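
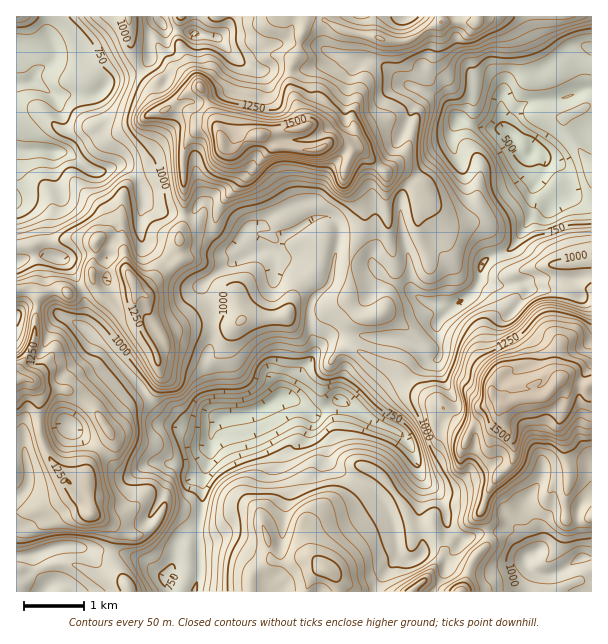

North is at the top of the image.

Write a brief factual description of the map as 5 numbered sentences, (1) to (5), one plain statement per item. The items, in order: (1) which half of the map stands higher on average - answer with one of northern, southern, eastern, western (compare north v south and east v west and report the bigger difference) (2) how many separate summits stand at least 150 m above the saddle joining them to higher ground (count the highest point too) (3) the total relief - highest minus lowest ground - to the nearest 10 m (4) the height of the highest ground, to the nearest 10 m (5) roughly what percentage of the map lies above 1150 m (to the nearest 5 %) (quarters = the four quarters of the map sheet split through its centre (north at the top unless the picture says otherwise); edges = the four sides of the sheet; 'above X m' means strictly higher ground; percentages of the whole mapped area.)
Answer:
(1) The southern half stands higher on average than the northern half.
(2) Counting only tops that stand 150 m proud, the map has 6 summits.
(3) The total relief is about 1170 m.
(4) About 1630 m is the highest elevation on the sheet.
(5) Roughly 20 % of the ground is higher than 1150 m.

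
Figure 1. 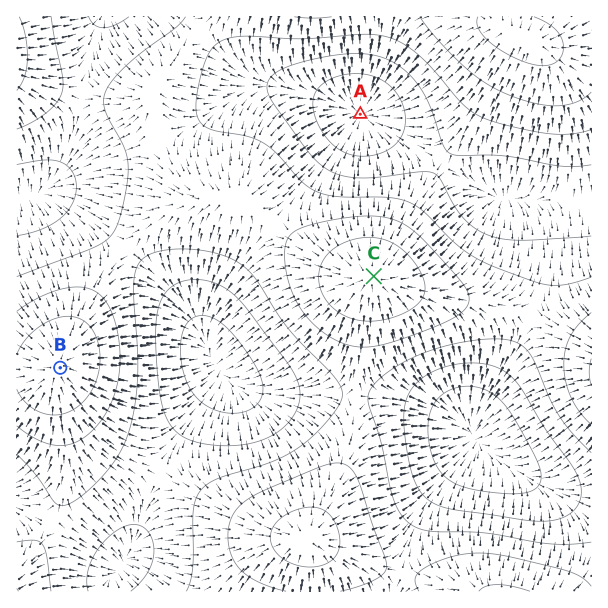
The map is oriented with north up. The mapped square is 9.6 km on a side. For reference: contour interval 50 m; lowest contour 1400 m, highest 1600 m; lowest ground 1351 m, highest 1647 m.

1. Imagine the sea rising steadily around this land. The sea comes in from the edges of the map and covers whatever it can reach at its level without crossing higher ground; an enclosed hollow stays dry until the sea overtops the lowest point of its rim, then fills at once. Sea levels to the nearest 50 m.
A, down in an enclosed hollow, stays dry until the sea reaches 1450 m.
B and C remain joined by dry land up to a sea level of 1500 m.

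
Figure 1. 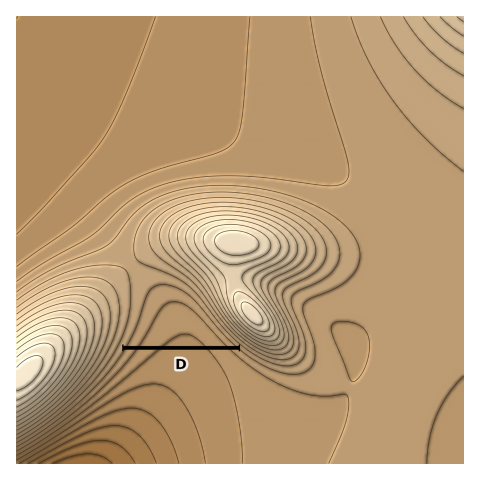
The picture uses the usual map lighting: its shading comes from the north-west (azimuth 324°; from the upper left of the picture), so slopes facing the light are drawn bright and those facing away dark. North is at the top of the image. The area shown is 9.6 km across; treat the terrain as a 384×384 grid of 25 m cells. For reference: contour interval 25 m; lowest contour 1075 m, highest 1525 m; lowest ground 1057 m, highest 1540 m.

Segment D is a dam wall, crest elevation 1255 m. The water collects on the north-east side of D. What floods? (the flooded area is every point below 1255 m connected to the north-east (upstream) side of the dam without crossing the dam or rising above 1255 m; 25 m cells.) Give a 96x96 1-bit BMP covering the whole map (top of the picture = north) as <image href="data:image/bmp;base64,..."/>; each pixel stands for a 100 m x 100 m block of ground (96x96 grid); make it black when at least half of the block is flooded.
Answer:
<image width="96" height="96" href="data:image/bmp;base64,Qk2+BAAAAAAAAD4AAAAoAAAAYAAAAGAAAAABAAEAAAAAAIAEAAATCwAAEwsAAAIAAAAAAAAA////AAAAAAAAAAAAAAAAAAAAAAAAAAAAAAAAAAAAAAAAAAAAAAAAAAAAAAAAAAAAAAAAAAAAAAAAAAAAAAAAAAAAAAAAAAAAAAAAAAAAAAAAAAAAAAAAAAAAAAAAAAAAAAAAAAAAAAAAAAAAAAAAAAAAAAAAAAAAAAAAAAAAAAAAAAAAAAAAAAAAAAAAAAAAAAAAAAAAAAAAAAAAAAAAAAAAAAAAAAAAAAAAAAAAAAAAAAAAAAAAAAAAAAAAAAAAAAAAAAAAAAAAAAAAAAAAAAAAAAAAAAAAAAAAAAAAAAAAAAAAAAAAAAAAAAAAAAAAAAAAAAAAAAAAAAAAAAAAAAAAAAAAAAAAAAAAAAAAAAAAAAAAAAAAAAAAAAAAAAAAAAAAAAAAAAAAAAAAAAAAAAAAAAAAAAD///4AAAAAAAAAAAD///wAAAAAAAAAAAD///gAAAAAAAAAAAB///AAAAAAAAAAAAB//+AAAAAAAAAAAAA//8AAAAAAAAAAAAA//8AAAAAAAAAAAAA//4AAAAAAAAAAAAAf/wAAAAAAAAAAAAAf/gAAAAAAAAAAAAAf/AAAAAAAAAAAAAAf+AAAAAAAAAAAAAAP8AAAAAAAAAAAAAAHwAAAAAAAAAAAAAAAAAAAAAAAAAAAAAAAAAAAAAAAAAAAAAAAAAAAAAAAAAAAAAAAAAAAAAAAAAAAAAAAAAAAAAAAAAAAAAAAAAAAAAAAAAAAAAAAAAAAAAAAAAAAAAAAAAAAAAAAAAAAAAAAAAAAAAAAAAAAAAAAAAAAAAAAAAAAAAAAAAAAAAAAAAAAAAAAAAAAAAAAAAAAAAAAAAAAAAAAAAAAAAAAAAAAAAAAAAAAAAAAAAAAAAAAAAAAAAAAAAAAAAAAAAAAAAAAAAAAAAAAAAAAAAAAAAAAAAAAAAAAAAAAAAAAAAAAAAAAAAAAAAAAAAAAAAAAAAAAAAAAAAAAAAAAAAAAAAAAAAAAAAAAAAAAAAAAAAAAAAAAAAAAAAAAAAAAAAAAAAAAAAAAAAAAAAAAAAAAAAAAAAAAAAAAAAAAAAAAAAAAAAAAAAAAAAAAAAAAAAAAAAAAAAAAAAAAAAAAAAAAAAAAAAAAAAAAAAAAAAAAAAAAAAAAAAAAAAAAAAAAAAAAAAAAAAAAAAAAAAAAAAAAAAAAAAAAAAAAAAAAAAAAAAAAAAAAAAAAAAAAAAAAAAAAAAAAAAAAAAAAAAAAAAAAAAAAAAAAAAAAAAAAAAAAAAAAAAAAAAAAAAAAAAAAAAAAAAAAAAAAAAAAAAAAAAAAAAAAAAAAAAAAAAAAAAAAAAAAAAAAAAAAAAAAAAAAAAAAAAAAAAAAAAAAAAAAAAAAAAAAAAAAAAAAAAAAAAAAAAAAAAAAAAAAAAAAAAAAAAAAAAAAAAAAAAAAAAAAAAAAAAAAAAAAAAAAAAAAAAAAAAAAAAAAAAAAAAAAAAAAAAAAAAAAAAAAAAAAAAAAAAAAAAAAAAAAAAAAAAAAAAAAAAAAAAAAAAAAAAAAAAAAAAAAAAAAAAAAAAAAAAA="/>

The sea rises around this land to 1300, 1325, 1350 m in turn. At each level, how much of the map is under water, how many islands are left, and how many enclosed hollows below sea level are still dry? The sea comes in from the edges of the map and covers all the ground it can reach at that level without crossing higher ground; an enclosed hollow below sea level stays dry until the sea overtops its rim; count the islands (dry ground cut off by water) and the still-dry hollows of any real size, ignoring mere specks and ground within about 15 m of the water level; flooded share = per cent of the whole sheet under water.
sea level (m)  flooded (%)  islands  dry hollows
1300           85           1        0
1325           88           1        0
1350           90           1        0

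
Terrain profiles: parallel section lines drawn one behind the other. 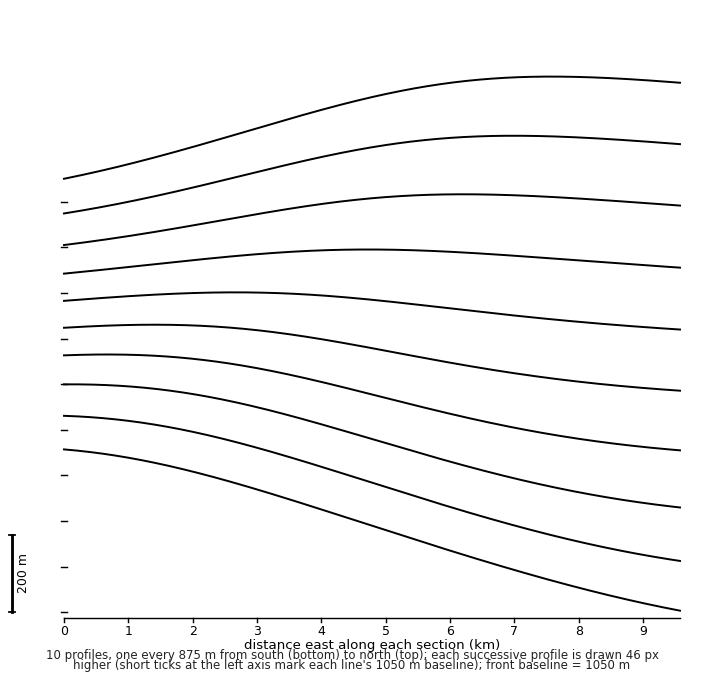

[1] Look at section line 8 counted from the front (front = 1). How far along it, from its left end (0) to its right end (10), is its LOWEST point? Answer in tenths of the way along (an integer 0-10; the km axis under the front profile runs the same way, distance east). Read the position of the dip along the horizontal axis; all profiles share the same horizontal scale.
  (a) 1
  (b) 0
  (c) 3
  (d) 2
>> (b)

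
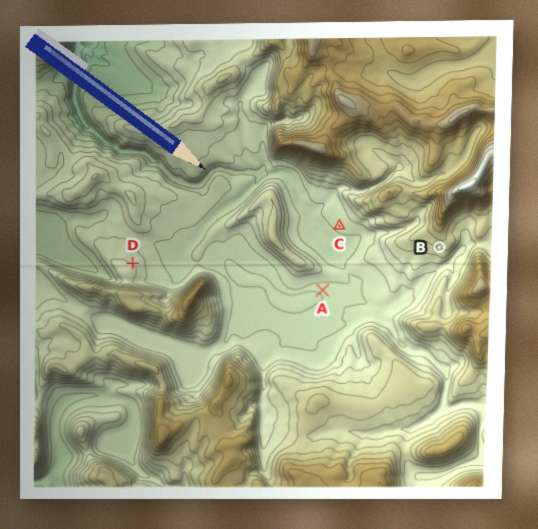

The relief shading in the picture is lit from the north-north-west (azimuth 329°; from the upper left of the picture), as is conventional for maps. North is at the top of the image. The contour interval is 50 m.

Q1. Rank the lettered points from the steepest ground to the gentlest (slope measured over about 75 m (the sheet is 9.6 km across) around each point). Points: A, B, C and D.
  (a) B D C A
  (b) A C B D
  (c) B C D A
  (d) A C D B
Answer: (a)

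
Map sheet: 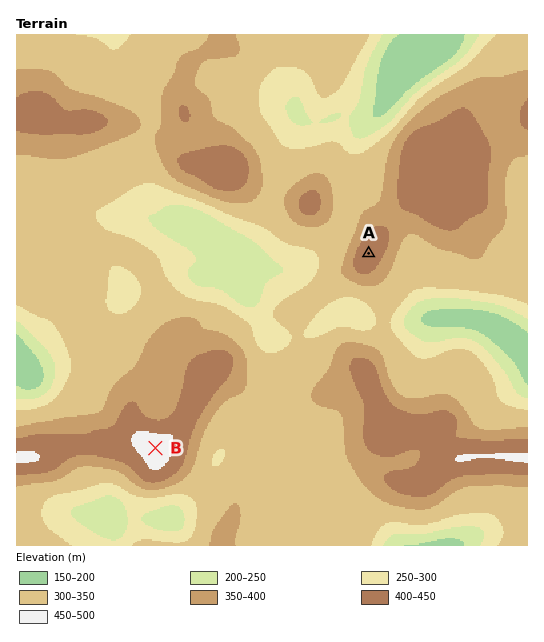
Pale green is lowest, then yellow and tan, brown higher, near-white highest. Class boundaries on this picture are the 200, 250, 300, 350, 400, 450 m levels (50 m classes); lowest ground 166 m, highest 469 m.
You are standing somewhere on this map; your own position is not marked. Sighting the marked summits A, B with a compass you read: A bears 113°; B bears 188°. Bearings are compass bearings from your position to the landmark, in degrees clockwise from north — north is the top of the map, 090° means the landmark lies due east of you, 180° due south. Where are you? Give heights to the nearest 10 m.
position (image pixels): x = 193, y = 179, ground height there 390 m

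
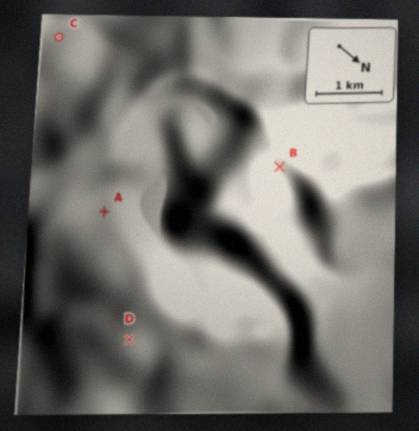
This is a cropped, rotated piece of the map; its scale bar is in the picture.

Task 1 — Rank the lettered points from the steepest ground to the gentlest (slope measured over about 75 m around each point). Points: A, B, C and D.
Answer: C B D A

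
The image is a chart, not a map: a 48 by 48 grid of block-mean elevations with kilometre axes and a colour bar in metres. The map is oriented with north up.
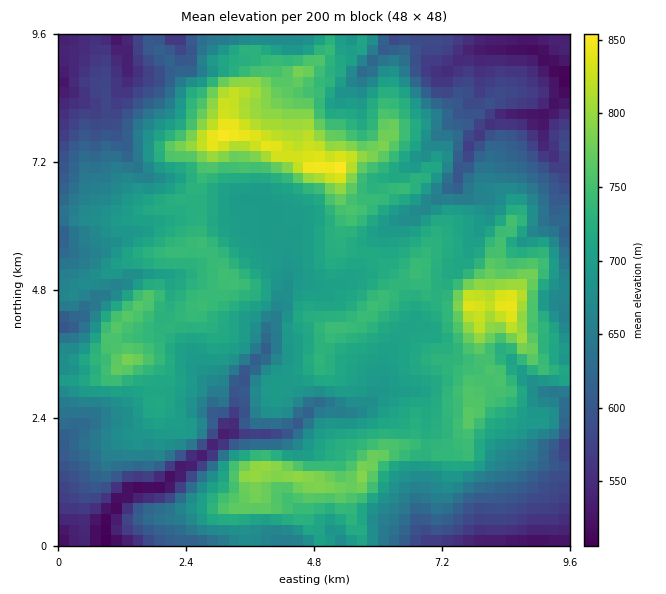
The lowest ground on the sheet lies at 505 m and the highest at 860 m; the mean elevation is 680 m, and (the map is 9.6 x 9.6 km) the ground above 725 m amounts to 25.8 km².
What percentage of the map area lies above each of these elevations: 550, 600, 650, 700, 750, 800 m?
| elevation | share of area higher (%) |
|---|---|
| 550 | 94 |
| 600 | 83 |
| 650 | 70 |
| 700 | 47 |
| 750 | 14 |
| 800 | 4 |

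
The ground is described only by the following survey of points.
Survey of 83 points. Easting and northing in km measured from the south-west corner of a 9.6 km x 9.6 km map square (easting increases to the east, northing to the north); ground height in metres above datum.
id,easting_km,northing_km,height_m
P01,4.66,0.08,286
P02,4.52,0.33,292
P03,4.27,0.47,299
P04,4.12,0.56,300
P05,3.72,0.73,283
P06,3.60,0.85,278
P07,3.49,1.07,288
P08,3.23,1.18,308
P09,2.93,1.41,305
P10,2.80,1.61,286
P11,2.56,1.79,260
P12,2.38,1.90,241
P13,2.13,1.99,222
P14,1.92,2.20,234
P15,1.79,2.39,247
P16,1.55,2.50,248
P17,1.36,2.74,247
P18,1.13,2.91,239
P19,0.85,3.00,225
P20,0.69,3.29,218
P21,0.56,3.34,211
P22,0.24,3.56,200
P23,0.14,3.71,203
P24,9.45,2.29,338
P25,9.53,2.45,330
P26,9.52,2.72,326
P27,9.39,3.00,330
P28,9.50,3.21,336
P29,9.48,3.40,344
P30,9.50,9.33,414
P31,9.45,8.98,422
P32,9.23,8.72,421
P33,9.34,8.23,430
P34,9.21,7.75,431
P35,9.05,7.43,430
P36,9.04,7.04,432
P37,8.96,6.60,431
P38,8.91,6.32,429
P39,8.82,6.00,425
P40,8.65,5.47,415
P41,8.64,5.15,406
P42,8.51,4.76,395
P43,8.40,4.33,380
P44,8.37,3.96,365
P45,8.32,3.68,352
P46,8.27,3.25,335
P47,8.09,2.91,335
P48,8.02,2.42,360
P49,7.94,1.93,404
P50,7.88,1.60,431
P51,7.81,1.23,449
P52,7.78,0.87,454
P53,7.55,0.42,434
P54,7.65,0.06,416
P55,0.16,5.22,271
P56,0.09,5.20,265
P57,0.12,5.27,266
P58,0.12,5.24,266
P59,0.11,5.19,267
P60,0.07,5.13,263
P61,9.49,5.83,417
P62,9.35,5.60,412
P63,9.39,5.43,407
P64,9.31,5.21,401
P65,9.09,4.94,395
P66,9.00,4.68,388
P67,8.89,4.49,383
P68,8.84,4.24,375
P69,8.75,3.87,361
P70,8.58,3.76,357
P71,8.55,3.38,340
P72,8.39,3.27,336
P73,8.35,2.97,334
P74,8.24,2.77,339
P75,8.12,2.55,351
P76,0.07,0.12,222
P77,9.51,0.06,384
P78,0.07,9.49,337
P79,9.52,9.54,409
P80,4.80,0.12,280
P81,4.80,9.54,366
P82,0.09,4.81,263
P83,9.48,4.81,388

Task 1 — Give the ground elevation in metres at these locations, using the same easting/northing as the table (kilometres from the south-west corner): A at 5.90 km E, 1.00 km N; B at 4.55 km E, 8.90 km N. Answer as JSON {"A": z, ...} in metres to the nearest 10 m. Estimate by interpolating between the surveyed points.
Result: {"A": 330, "B": 390}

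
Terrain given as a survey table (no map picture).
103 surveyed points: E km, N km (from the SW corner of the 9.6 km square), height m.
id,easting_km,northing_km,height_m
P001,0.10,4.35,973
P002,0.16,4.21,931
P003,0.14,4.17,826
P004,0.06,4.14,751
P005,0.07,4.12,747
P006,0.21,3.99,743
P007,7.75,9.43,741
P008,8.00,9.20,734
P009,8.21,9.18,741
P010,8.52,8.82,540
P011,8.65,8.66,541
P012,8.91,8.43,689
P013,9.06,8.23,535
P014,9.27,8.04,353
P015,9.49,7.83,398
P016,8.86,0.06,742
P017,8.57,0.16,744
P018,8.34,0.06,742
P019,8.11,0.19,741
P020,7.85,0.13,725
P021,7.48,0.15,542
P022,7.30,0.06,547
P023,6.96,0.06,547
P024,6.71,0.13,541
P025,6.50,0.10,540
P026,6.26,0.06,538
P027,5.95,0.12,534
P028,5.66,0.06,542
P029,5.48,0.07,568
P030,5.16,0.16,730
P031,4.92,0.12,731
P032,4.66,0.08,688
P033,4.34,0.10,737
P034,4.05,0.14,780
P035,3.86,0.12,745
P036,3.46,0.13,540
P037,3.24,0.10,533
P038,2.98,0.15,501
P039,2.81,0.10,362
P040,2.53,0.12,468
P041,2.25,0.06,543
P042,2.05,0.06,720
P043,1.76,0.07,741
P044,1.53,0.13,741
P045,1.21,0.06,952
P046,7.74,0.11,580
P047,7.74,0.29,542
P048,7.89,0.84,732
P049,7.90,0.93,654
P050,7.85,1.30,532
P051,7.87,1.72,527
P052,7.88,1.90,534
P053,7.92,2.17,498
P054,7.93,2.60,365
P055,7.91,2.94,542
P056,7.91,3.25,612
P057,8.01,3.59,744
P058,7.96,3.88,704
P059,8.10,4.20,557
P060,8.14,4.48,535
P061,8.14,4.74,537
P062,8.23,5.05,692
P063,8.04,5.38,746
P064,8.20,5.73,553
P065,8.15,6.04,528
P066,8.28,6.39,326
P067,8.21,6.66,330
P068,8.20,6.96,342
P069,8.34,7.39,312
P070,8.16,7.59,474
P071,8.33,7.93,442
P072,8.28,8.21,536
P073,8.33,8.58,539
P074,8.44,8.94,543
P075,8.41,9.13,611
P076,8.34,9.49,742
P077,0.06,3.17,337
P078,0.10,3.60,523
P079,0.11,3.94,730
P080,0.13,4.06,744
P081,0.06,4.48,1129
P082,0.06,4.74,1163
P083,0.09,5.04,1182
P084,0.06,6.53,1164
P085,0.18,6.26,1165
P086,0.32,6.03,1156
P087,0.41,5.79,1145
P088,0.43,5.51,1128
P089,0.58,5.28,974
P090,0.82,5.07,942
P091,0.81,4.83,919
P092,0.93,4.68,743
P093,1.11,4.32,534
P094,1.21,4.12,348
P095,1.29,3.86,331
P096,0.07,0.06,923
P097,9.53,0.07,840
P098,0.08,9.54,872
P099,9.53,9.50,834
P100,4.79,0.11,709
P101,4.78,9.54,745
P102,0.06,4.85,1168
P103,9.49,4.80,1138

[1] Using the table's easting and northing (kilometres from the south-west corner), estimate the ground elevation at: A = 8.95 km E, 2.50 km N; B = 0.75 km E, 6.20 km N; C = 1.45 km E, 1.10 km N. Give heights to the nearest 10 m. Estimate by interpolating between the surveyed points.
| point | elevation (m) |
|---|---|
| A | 630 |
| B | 1160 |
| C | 690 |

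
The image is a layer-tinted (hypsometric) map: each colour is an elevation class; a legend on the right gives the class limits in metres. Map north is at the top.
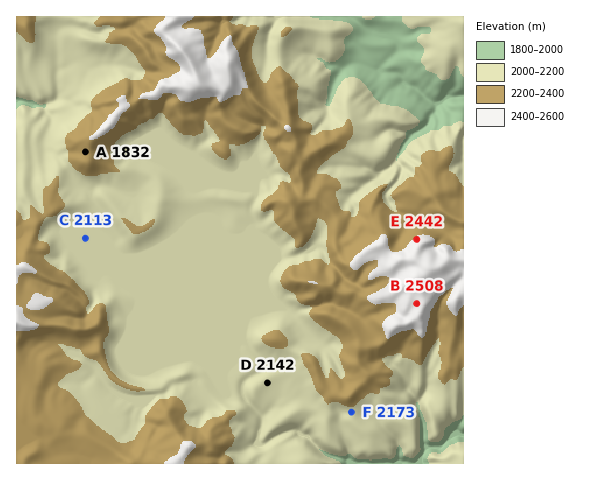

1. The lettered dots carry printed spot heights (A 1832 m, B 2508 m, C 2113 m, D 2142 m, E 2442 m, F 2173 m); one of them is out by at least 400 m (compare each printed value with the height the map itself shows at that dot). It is A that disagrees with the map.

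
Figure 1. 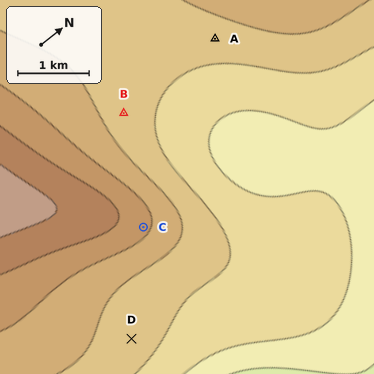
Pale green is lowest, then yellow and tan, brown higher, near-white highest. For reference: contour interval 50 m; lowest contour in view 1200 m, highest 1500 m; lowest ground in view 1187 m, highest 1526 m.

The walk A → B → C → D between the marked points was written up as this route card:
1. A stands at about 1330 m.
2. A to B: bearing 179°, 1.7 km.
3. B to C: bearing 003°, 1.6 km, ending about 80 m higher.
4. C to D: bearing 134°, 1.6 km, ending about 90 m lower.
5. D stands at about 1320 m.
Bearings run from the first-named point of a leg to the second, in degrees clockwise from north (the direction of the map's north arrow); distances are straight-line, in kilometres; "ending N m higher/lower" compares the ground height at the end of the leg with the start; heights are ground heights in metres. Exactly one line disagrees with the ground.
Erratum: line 3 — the bearing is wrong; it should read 119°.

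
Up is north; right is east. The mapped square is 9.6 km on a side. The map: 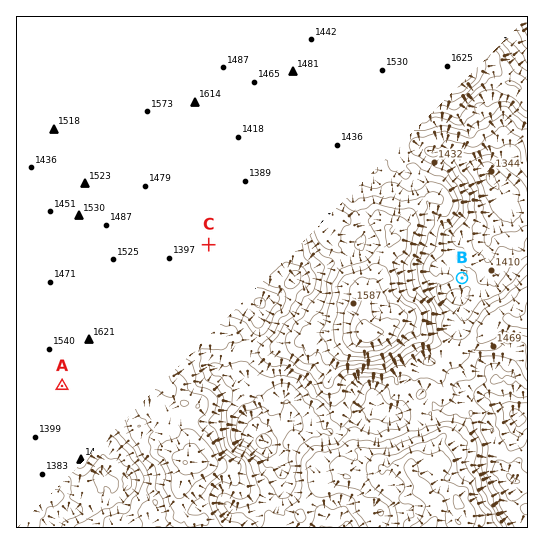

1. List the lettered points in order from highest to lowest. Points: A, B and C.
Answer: A B C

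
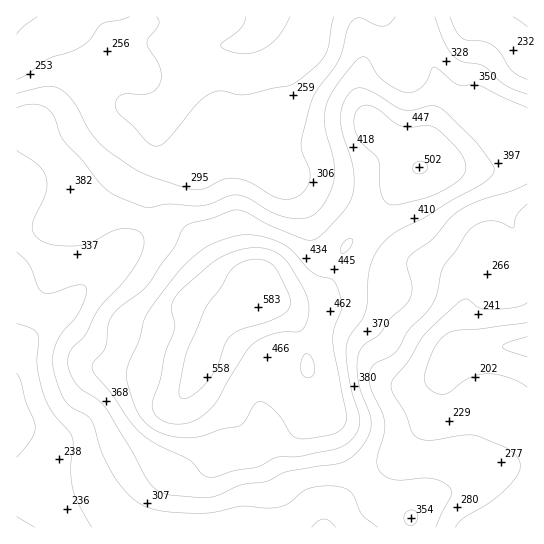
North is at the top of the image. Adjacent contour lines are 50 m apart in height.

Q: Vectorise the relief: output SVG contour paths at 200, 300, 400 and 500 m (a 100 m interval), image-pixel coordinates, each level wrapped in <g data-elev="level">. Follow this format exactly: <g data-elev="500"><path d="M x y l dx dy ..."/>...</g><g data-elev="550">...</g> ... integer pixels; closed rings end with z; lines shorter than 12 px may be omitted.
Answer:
<g data-elev="200"><path d="M17 516l17 11"/><path d="M527 387l-9-6-11-4-12-3-10 0-16 4-20 15-8 1-7-2-5-4-4-5-1-5 3-11 7-18 7-10 8-6 8-3 24-1 46-7"/><path d="M17 373l4 8 4 20 9 18 1 8-4 12-14 18"/><path d="M527 27l-14-10"/><path d="M37 17l-14 10-6 7"/><path d="M290 17l-13 21-7 7-9 5-10 3-9 1-12-3-9-4 1-4 19-16 5-10"/></g><g data-elev="300"><path d="M436 527l15-32 0-5-2-4-9-5-10-3-28 2-10-1-9-4-5-7-1-10 7-24 1-11-3-10-11-26-2-8 1-8 5-8 15-6 5-5 14-22 21-23 6-12 7-28 26-37 10-7 11-2 10 1 13 6 4-14 10-10"/><path d="M17 252l12 13 9 22 5 6 10 0 25-8 5 0 3 2 0 8-7 16-17 22-6 12-3 13 1 13 10 28 7 8 15 8 5 4 3 7 7 25 9 18 11 17 14 15 11 6 15 4 45 2 36-7 24 2 13-1 10-4 13-11 6-3 13-3 14 0 10 2 6 5 11 22 16 12"/><path d="M527 94l-22-9-22-19-20-4-8-4-10-15-10-26"/><path d="M395 17l-6 7-6 2-6-1-18-7-5 1-4 5-11 35-22 31-6 13-10 42 1 8 7 17 1 9-2 7-5 6-5 4-7 3-6 0-8-1-26-15-13-4-13 0-19 9-11 2-12-3-34-11-19-10-29-22-12-14-15-28-12-12-7-3-8-1-30 8"/></g><g data-elev="400"><path d="M207 477l8 0 19-6 23-4 20-10 22-1 36-7 12-6 9-9 3-8 1-8-10-35-3-22-1-14 3-10 12-16 5-10 3-38 6-19 8-12 11-9 31-16 26-16 30-16 9-7 4-7-2-8-15-20-36-35-10-2-18 4-8 0-8-3-31-18-7-1-6 2-9 12-4 17 2 14 11 34 1 14-1 12-3 8-4 8-23 24-9 7-8 0-33-13-26-14-9-3-7 1-20 7-21 6-7 5-9 18-26 38-8 8-20 14-9 10-3 9-3 21-13 18 2 8 17 21 20 28 10 11 16 11 31 15 14 15z"/></g><g data-elev="500"><path d="M170 423l11 1 10-2 8-4 10-8 9-11 27-46 10-11 10-5 12-4 22-1 6-5 4-16-2-16-18-30-11-12-11-4-12-1-13 1-15 5-19 12-25 22-8 10-4 11 4 14-1 7-9 23-4 25-9 27 1 6 4 6 5 4z"/><path d="M304 377l7 0 4-6-2-11-6-6-4 2-2 9 0 8z"/><path d="M415 173l4 1 6-2 2-3 0-4-5-4-6 1-3 5z"/></g>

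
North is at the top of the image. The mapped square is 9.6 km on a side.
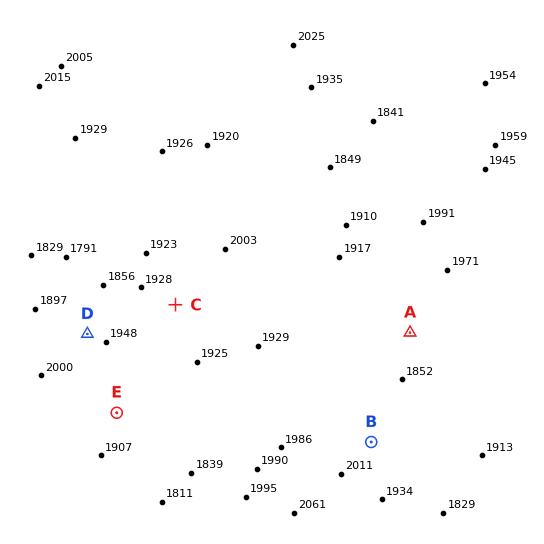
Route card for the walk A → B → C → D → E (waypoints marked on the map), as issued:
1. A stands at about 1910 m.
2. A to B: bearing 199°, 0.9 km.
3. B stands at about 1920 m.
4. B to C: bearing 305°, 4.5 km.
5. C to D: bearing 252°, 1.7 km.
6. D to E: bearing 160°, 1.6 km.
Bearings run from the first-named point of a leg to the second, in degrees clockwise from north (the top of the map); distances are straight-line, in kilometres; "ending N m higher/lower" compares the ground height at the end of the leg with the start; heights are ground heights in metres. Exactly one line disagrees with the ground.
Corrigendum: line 2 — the distance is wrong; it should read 2.2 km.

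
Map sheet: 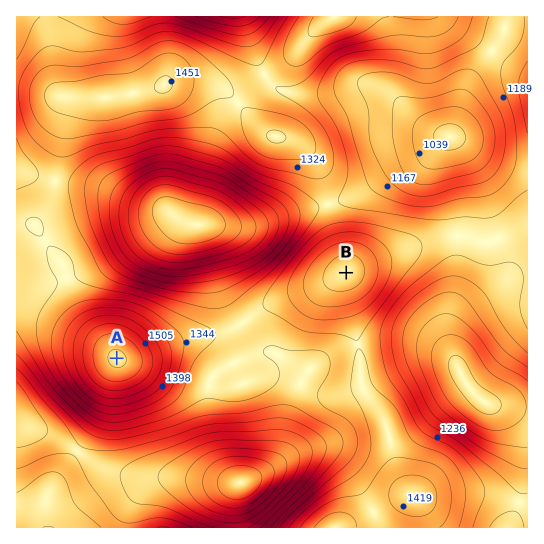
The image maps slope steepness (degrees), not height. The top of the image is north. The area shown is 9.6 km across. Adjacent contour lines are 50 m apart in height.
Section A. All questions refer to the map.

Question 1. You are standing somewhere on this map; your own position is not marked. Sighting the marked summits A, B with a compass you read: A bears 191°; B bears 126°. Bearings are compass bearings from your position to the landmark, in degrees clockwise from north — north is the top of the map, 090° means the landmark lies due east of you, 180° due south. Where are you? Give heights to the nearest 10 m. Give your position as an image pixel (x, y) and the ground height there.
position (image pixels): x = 160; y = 137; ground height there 1260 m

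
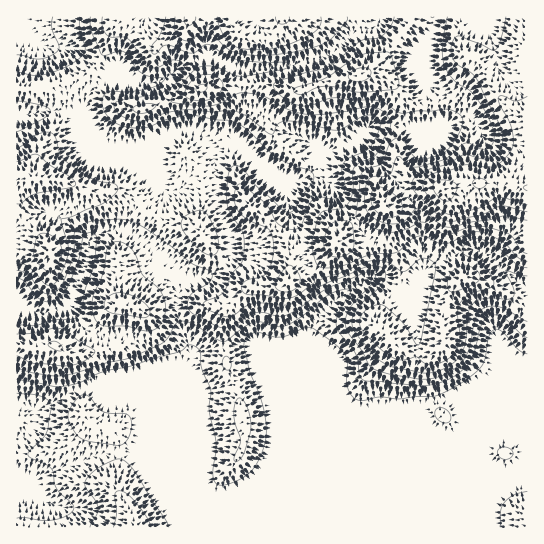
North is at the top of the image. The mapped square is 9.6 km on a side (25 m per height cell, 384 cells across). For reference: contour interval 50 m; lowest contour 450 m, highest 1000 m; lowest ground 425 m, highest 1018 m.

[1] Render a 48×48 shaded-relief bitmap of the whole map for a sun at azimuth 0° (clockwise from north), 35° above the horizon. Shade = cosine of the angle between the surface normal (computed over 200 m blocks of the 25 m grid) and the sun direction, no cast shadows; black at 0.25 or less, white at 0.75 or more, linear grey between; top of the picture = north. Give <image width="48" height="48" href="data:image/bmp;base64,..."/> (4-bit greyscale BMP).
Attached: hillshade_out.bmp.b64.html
<image width="48" height="48" href="data:image/bmp;base64,Qk32BAAAAAAAAHYAAAAoAAAAMAAAADAAAAABAAQAAAAAAIAEAAATCwAAEwsAABAAAAAAAAAAAAAAABEREQAiIiIAMzMzAERERABVVVUAZmZmAHd3dwCIiIgAmZmZAKqqqgC7u7sAzMzMAN3d3QDu7u4A////ALzMu7uqq8uqqqqqqqqqqqqqqqqqqqqqqru7uqqqvMuqqqqqqqqqqqqqqqqqqqqqq7uqmIiavMqqqqqqqqqqqqqqqqqqqqqqvKqZiImrzLqqqpmaqqqqqqqqqqqqqqqqu6mZmqu8y6qqqph4qqqqqqqqqqqqqqqqqpiJmrvMuqqqqql3mqqqqqqqqqqqqqqpmpmImZqrqqqqqqqYiqqqqqqqqqqqqqqpmqqqmYmZqqqqqqqpiaqqqqqqqqqqqqqqqqu6mYmZmqqqqpmZmaqqqqqqqqqqqqqqqpqqmZmqqqqqqpmZqqqqqqqqqqqpmqqqqqqqqqq7qqqqqpmqqqqqqqqqqqqqqqqqqpmJq7uqqqqqqqqruqqqqqmZmZmaqqqqqnZmirqqqqqqqqqruqqqqqh3dmVXiaqqqkM0RomaqqqqqZmruqqqqqhlQyERNpqqqjMzM0VniZqqqYirqqqqqql0IREQAmmqqkRERVRERXiZmZqqqqqqqph0M0ZTEUiqqXd3iZh2ZVV5mZqqqqqqqXVEVomXVFiql83MzLqpl2V4h3d4mIiamFM1eaqpl2eZdv//7bmIdmZ3ZUREVUV4iGVoq7qqqXd3Ve7u7bhlVXeGREVCMzM2iaqrzLqrqoZURrqJu6mHiaqYd4h0IiIjer3ty6qqmGQiV5Yzeqq7zMupvMuVMyERJZ3+yqqqhkMkeWQySbzMzMupvMupiGVCACfOypqqlkRoqSNER7u7u7qpmqvMy7uWIABImZmqupm7lTRmVquqqqqph3rMu7y5YgABRomave3JUXiJd5qruqqYdnm6qquphUMhNXiHm9yVMpq8qIq8upmHd5qqqau6mIiHZmdlVnZDRqvduGirqYiIibqYiKzLq7qXVEVTEAATaJvMpkV4h4maq7p2aM3Lvdt0IjVCAAAUZomql2VniJq7zLlmi93LzutzNWUxIgAjMod3eHd4iqu7u6mK3tzM3uuHq5UjZ2QzI4ZVZ5qpqrqqqqqt7bq93cqc7adomYhlZ5iJq83Mu6qpqqrO26mbupm+7LvO3Lu5qsvM3tzMuqqZmqrduod5qqvv28///u/tu93M3bqqqqqpqqrLqGaJqr3/y9/////+y+3Lu6qpmqqqqqq6hmiqmaztzdzN7//sut7buqqYd4mrupmYZpqYd4m8zcqqvdy5mc7suqmFQjV4h3dlaJhlVWaJq6mZq7qHmavLqql1QzIiISRFeHUzRmRFZ3d4iJhWmneJmZiavKhRAANXd1MjRVMRNniHd4ZYq3eImZnO//7IQ0VnZlVmVDISR5qqiHaKu6u6qZm8zc3tzKqpmbzLl2VFeaqqh2erqt3dy6mql1as7+27vN7u7bqZmrqpdmi7qt3d3LqJhkRXrdp1Vnms3u7cuqqpd3q7qru7u7l3ZodUaYQQESNWit7uypqpmau6qqqqqZhlaKlkVlM1ZlRFZ6zd24iqq8y7qqqZmYiHebuGZVaKqod3d4m8y5iau7qqu6qqqZiYiruYZmiruoiIiIibzKiau6qquw=="/>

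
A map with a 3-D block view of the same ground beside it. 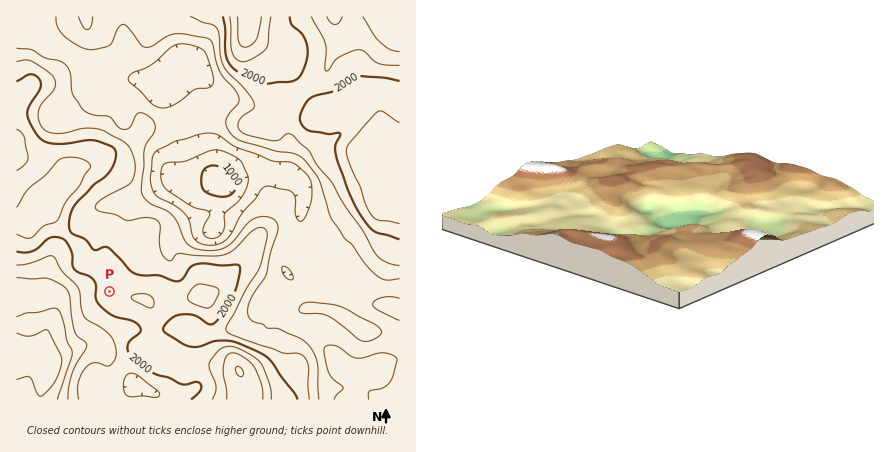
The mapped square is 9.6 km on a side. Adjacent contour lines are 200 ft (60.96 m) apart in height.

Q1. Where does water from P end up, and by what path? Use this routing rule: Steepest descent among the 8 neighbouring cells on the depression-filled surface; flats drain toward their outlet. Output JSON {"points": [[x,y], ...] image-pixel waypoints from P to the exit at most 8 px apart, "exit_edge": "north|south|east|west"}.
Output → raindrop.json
{"points": [[110, 292], [102, 292], [94, 292], [86, 292], [78, 292], [70, 292], [62, 300], [56, 308], [54, 316], [50, 324], [46, 332], [46, 340], [46, 348], [40, 350], [32, 358], [24, 358], [16, 360]], "exit_edge": "west"}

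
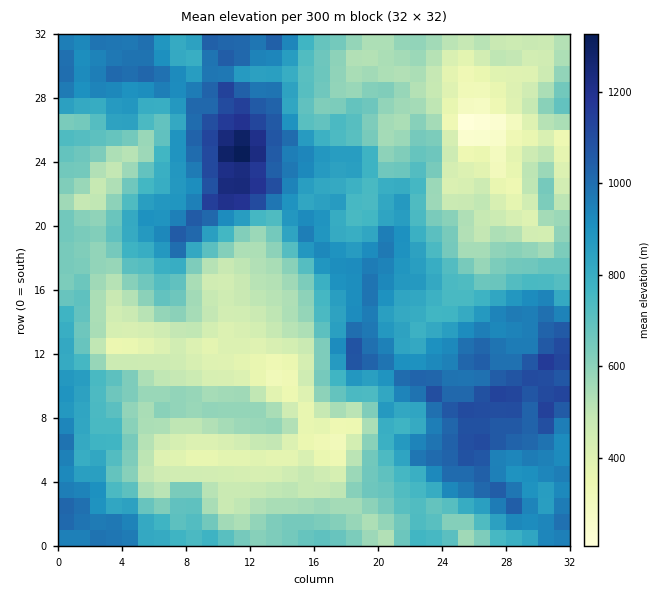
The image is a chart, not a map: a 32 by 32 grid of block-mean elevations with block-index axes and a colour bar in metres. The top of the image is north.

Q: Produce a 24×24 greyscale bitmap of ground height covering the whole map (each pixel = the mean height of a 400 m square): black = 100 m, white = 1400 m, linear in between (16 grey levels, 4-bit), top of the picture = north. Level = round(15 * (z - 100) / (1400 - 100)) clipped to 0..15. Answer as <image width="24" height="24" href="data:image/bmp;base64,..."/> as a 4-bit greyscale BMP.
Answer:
<image width="24" height="24" href="data:image/bmp;base64,Qk2WAQAAAAAAAHYAAAAoAAAAGAAAABgAAAABAAQAAAAAACABAAATCwAAEwsAABAAAAAAAAAAAAAAABEREQAiIiIAMzMzAERERABVVVUAZmZmAHd3dwCIiIgAmZmZAKqqqgC7u7sAzMzMAN3d3QDu7u4A////AKqqiIdmZ3ZVeHaImrqZd3VVZmVWd2eamqqHVmRFVVVniJq6mZl2RERERERniaupqqiGRDM0MzNomry6qaiGVUVVUzNYiry7uph2VmZlQ1VpirzLu5h2VVRENGiJu6q8u4dVREMzNHq6mqurzIYzRENERHupiaqqrIZEVVREVXmpiImqq3ZFZ1RFVompiHiZqWZWd1RFVompmHdnd2ZniXVVaJmqmHVmZmZ4m6hlepiKl2VVRWVomrqYiZh5hlVERlVXia3cqIh4hkRDZWZWeazcqpmHdkQzZHZlab3tqpiGZ0MjQ3eHaLzcuHdlZjEiRIiZibvLp2d1VTIjV6mqqqu6l2VmVTI0RqmqqZqpl2VVVTNERaqqqJu6qHZVZURURQ=="/>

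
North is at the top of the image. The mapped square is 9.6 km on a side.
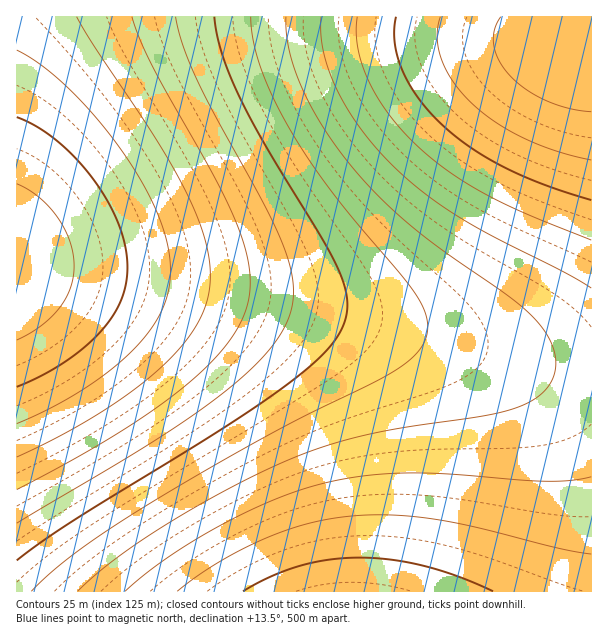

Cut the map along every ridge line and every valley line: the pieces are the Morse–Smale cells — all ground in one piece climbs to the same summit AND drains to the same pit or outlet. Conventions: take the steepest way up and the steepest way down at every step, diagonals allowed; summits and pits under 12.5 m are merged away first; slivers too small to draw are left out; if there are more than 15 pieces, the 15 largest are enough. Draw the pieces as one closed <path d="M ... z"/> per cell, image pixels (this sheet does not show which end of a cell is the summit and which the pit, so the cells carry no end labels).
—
<path d="M591 16l-574 0-1 251 2 3 26 0 85 8 144 23 95 19 88 23 75 23 30 6 30 1z"/><path d="M17 268l0 324 575-1-1-218-30-1-30-6-91-28-72-18-95-19-144-23z"/>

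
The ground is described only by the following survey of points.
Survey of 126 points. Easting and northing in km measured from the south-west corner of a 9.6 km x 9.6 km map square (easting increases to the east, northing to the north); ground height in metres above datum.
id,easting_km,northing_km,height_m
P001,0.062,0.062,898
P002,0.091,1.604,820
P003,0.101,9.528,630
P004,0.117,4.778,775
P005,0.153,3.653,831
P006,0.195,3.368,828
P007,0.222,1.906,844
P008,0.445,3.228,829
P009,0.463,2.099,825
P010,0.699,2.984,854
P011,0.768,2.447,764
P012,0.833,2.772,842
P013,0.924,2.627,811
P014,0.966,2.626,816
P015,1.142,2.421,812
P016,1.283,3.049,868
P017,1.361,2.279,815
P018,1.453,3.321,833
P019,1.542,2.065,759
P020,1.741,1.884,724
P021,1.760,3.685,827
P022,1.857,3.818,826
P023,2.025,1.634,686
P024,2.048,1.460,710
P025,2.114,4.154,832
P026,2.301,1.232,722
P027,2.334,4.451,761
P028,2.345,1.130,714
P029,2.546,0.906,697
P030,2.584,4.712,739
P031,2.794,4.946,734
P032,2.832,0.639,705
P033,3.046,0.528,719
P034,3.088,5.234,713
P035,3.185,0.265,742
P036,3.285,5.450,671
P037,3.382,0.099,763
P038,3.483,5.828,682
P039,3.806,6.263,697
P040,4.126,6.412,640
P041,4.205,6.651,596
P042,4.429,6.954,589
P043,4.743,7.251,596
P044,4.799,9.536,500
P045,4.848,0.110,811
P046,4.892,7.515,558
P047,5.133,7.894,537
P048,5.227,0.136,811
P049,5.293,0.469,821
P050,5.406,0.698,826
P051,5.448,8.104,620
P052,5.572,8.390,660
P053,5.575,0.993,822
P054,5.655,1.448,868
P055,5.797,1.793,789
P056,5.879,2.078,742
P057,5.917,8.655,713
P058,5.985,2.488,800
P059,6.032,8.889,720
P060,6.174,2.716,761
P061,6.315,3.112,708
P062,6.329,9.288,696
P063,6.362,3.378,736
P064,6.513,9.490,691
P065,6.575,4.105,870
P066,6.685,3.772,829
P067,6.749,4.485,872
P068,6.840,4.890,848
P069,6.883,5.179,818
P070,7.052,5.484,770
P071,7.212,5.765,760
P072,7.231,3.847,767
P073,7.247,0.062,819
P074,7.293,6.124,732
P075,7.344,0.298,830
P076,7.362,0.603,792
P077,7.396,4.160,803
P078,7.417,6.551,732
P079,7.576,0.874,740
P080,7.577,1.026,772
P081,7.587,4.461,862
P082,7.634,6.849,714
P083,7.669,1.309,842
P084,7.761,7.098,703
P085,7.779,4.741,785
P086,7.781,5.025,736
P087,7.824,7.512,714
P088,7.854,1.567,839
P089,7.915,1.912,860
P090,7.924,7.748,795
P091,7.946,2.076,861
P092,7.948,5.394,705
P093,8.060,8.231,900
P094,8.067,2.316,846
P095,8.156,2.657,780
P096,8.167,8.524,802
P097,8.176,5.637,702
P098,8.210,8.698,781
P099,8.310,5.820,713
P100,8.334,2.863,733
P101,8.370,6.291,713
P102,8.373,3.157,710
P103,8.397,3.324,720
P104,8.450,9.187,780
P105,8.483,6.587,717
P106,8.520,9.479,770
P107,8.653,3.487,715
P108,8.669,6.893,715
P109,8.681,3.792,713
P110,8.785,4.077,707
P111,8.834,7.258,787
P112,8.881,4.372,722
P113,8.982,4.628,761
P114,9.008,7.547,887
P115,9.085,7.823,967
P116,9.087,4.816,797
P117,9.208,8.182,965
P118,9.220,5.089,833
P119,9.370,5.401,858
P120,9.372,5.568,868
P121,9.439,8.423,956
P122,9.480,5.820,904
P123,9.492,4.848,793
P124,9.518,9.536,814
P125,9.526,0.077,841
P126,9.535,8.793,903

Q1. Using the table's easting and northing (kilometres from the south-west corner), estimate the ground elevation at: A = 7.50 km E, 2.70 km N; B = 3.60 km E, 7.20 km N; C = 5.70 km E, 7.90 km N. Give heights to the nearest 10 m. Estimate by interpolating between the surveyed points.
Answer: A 730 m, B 550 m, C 620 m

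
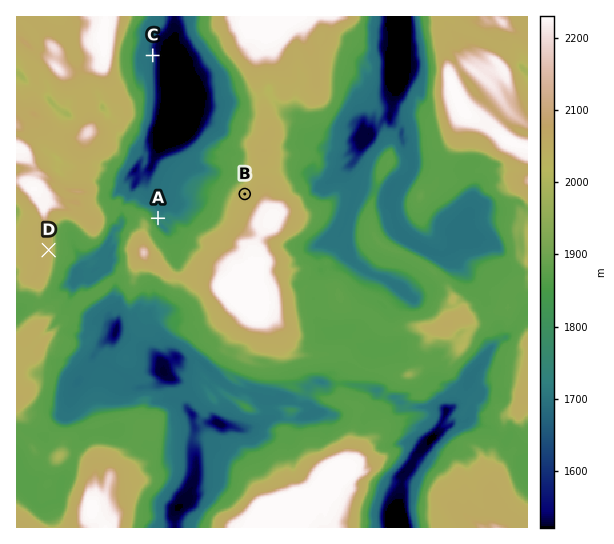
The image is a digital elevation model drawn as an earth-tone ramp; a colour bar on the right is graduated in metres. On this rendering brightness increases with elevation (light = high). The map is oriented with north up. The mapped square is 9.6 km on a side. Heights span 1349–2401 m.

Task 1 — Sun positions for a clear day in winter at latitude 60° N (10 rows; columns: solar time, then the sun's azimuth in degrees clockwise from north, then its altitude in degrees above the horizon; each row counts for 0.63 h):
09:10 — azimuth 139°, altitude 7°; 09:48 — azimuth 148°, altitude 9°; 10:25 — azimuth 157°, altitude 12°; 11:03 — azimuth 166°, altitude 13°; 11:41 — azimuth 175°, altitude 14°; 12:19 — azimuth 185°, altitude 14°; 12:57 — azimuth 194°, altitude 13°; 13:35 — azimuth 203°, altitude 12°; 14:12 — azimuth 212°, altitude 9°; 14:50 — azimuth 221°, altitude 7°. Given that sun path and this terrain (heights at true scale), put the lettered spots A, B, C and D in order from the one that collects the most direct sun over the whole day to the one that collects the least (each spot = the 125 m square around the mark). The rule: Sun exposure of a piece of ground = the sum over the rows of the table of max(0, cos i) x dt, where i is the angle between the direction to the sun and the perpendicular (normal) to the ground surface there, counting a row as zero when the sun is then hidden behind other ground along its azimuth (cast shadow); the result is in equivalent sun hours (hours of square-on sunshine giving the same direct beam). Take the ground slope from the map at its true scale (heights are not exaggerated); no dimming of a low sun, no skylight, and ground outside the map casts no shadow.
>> D > B > C > A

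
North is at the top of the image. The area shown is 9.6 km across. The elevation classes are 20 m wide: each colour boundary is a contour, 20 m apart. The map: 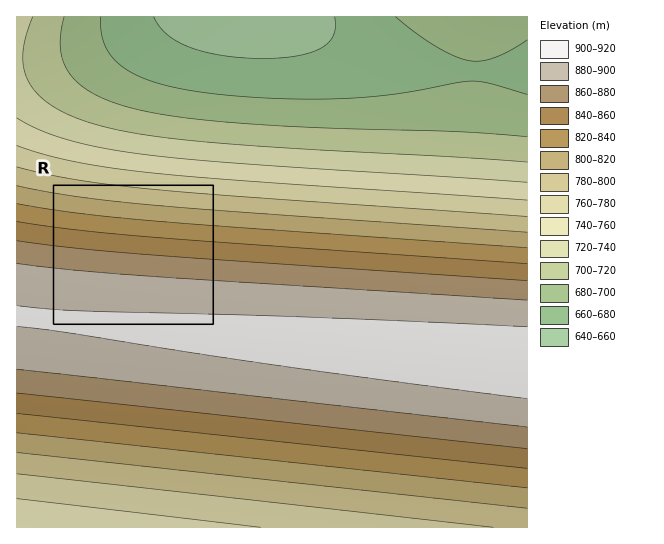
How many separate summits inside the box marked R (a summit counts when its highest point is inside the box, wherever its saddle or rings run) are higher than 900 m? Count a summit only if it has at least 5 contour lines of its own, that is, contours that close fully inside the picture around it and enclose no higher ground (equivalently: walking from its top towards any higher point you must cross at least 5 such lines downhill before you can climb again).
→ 0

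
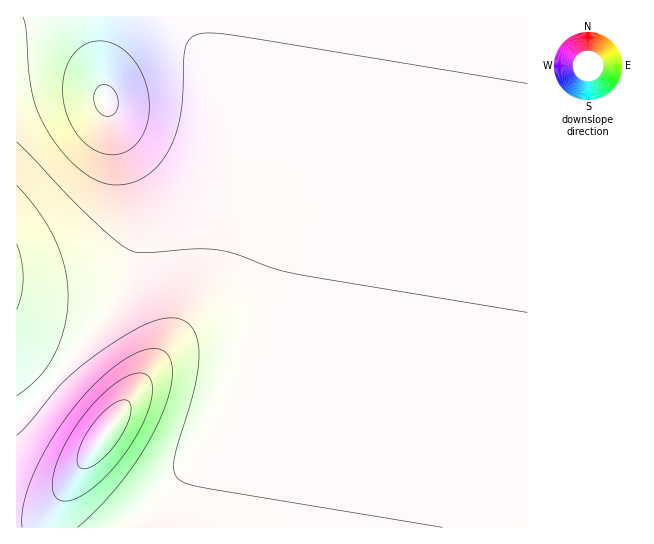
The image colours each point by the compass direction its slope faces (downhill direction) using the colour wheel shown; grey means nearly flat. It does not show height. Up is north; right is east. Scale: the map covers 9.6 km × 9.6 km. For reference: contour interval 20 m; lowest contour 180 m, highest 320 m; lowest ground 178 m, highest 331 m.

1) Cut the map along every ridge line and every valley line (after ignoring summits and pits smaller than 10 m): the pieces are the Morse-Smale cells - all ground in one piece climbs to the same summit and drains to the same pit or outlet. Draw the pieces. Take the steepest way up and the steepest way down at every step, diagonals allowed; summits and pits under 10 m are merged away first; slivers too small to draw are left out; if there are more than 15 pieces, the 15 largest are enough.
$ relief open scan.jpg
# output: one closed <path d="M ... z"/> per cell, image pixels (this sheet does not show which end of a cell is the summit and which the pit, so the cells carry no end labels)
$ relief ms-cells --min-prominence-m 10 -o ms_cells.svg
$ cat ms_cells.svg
<path d="M527 16l-430 1 4 64 7 29 21 69 8 38 0 41-12 29-22 32-52 63-35 35 1 111 511-1z"/><path d="M97 16l-81 1 1 399 34-34 52-63 22-32 12-29 2-28-3-21-32-115-5-36z"/>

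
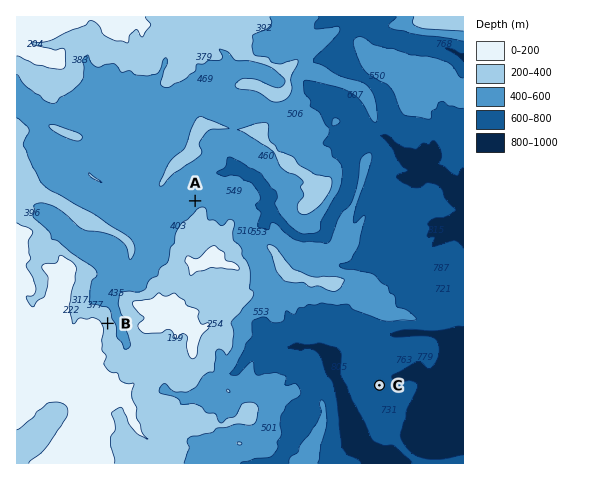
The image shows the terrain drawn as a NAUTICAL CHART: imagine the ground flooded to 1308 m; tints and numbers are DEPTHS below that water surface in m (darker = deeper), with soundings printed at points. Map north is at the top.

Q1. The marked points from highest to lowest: B A C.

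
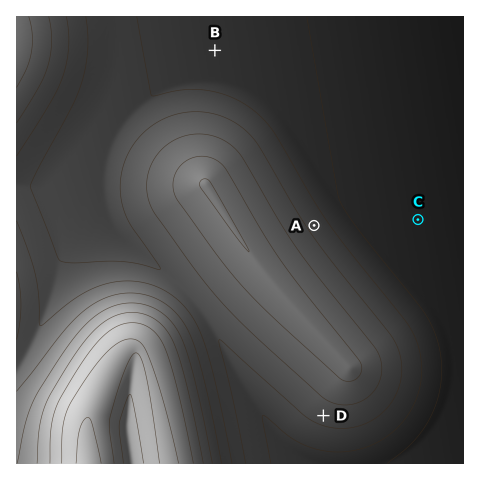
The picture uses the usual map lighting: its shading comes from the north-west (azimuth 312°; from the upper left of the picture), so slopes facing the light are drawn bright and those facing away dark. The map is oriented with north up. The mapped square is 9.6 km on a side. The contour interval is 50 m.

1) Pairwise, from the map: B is lower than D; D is higher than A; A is higher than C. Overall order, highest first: D A B C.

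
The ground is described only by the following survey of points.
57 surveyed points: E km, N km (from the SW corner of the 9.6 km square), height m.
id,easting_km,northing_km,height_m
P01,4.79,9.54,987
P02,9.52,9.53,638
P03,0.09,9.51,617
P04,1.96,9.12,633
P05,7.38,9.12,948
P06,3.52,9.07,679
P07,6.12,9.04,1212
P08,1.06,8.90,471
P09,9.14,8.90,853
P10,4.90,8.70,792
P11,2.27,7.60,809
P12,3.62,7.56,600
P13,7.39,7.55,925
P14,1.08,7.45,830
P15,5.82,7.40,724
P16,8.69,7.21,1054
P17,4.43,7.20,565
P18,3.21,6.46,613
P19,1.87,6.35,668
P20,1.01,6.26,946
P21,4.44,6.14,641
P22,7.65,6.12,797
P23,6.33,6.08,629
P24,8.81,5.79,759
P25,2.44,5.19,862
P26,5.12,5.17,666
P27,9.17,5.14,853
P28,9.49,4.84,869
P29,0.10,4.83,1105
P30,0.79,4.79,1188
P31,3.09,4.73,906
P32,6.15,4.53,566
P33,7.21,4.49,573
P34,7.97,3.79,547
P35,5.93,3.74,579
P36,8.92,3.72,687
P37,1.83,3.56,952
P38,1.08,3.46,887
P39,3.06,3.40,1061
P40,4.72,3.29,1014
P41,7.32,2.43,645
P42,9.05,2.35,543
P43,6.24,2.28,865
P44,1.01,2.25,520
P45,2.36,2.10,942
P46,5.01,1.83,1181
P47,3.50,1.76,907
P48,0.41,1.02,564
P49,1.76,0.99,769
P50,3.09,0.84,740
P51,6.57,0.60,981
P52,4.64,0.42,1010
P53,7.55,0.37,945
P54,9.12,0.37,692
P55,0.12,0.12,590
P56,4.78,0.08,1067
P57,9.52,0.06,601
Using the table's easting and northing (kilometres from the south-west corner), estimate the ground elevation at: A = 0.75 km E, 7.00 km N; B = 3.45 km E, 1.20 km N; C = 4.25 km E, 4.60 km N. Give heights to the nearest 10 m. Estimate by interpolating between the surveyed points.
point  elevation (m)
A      970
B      820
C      810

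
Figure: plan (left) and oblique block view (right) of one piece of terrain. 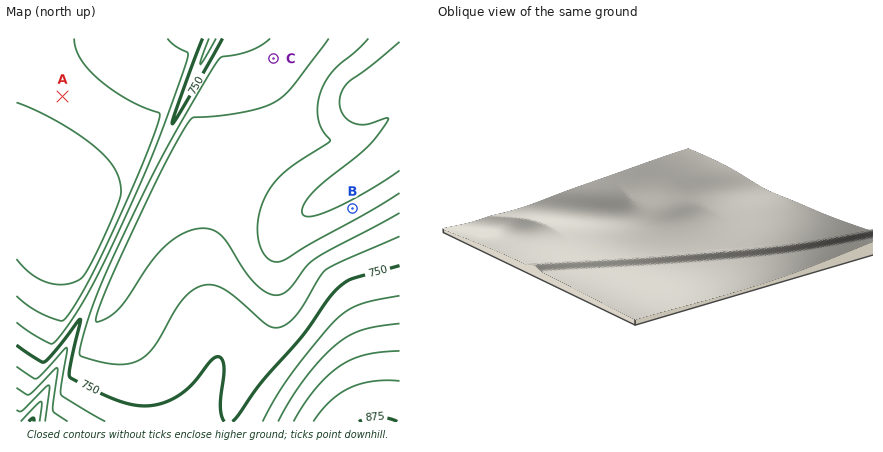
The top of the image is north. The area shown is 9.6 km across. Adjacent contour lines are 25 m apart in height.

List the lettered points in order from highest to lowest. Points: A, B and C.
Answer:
C A B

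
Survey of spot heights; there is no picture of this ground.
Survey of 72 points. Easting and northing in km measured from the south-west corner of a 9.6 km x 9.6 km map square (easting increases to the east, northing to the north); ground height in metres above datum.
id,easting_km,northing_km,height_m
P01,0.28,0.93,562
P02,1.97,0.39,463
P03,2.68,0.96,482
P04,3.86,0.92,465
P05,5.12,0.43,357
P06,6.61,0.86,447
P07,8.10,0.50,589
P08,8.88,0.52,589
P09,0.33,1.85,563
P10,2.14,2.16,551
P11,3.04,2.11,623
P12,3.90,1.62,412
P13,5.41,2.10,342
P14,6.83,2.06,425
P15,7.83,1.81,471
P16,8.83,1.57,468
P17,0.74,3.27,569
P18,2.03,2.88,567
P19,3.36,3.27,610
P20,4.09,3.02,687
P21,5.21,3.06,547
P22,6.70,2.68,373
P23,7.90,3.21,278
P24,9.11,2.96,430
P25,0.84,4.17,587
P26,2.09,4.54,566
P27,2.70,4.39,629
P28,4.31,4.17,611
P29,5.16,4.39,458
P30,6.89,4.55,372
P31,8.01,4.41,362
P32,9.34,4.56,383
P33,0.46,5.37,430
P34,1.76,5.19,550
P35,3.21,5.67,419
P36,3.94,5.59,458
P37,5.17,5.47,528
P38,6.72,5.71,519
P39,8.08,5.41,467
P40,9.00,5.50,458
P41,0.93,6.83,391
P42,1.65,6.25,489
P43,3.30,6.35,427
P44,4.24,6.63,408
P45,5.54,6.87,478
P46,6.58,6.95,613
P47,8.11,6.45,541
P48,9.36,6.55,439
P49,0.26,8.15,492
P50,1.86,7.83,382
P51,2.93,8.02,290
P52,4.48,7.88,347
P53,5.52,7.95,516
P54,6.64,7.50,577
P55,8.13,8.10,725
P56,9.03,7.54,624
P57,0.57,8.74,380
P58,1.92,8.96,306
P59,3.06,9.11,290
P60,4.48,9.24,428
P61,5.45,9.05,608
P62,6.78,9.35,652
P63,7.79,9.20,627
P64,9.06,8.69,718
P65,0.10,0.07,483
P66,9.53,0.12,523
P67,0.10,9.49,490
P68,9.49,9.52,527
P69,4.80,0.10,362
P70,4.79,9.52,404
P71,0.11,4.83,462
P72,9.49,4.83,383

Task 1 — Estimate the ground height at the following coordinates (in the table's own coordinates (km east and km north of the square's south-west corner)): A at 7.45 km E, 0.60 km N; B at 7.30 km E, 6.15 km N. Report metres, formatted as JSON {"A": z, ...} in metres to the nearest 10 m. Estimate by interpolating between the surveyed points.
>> {"A": 580, "B": 540}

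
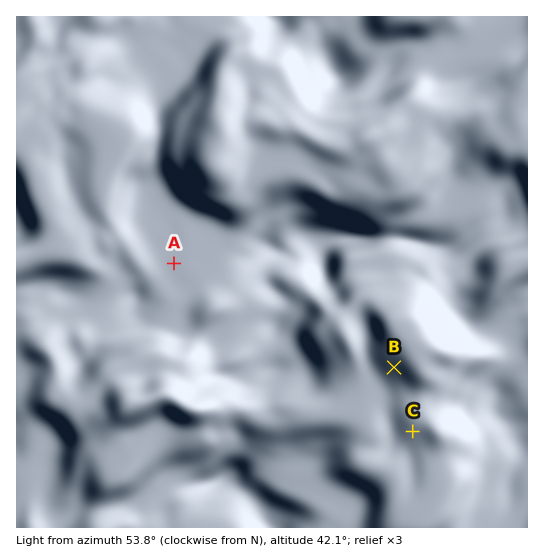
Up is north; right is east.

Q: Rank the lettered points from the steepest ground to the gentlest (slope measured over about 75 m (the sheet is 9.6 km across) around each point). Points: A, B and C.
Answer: B C A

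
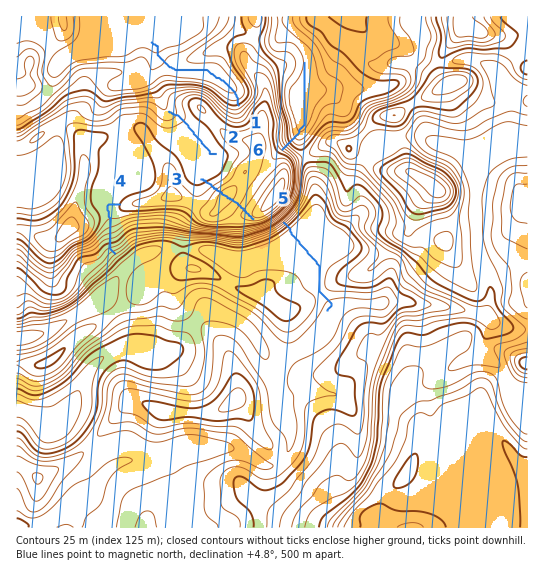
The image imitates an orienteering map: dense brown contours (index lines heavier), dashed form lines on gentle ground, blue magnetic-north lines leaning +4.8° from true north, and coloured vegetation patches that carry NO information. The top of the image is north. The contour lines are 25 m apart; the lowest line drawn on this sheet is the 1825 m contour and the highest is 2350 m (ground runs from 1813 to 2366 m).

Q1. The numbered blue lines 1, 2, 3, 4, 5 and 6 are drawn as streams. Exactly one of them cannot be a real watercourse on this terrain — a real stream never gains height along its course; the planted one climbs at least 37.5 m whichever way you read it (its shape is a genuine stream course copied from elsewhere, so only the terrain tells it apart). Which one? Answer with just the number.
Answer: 3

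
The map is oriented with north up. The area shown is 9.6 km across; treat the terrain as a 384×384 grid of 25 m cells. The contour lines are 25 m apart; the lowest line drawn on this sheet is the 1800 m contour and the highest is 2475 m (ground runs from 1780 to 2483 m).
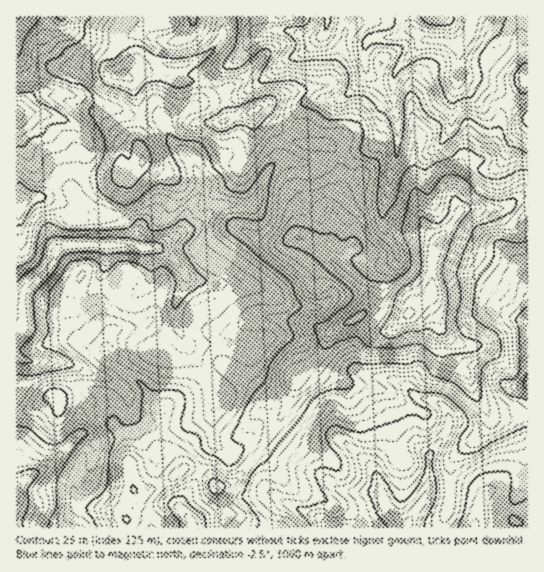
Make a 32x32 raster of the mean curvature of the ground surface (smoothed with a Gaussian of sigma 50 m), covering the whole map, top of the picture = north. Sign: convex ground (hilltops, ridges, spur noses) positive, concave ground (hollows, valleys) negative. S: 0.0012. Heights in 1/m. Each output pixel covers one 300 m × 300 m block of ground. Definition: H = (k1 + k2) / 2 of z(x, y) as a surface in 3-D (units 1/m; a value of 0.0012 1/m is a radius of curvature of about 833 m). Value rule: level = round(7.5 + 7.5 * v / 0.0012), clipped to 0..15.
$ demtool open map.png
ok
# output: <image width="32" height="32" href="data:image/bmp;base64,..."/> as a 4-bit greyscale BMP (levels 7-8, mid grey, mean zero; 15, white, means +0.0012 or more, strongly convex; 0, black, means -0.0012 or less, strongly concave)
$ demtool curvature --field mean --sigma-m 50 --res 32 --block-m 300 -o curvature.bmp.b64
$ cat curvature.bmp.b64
<image width="32" height="32" href="data:image/bmp;base64,Qk12AgAAAAAAAHYAAAAoAAAAIAAAACAAAAABAAQAAAAAAAACAAATCwAAEwsAABAAAAAAAAAAAAAAABEREQAiIiIAMzMzAERERABVVVUAZmZmAHd3dwCIiIgAmZmZAKqqqgC7u7sAzMzMAN3d3QDu7u4A////AKjJecqeRKu5y0N6pim5SJl1W4mocUmHZkScqWaRu1eIS4xkm6lF+1SKlVcooopValJdZbpJ5qa1plbJOrSZVmiJKKXad6ZjmmeKk2myfKZoV6BThph4WWqHdSmIaBnKdnfXXIZ4ZliXuHWId3pzXKqpt4eGqodlqYl2mHeZM5uae9iaZ5moZXh7dZmrNUfYQ8mYVJx2d2mFu5iFQ1iK0moAA4qFV3apVqqpVWZzt3a6n7yZhXhndmVVW0W7VovfiQaYebmHaIiHZ933n6j2ZocKp3hmloh3qoZCj1b5tTVmDblod4hah3ZHtDd32dpWhwCslpl+FWZlV6a5ZHu2RnfkD/f9mCuHZplqhnMLtmh26AAAAALadou4qXmjS+dWNrZrq7fmJpunjId6RKvKRIzVe6iEe1dqdYh4ikadTqmm3JdmqTaGdVSYiYhhqG2pu6Z2au1ZpGqTqHiZoOWudFuGmWjauXWbtHZmitC0uEVKaXhEurU1hqdYiIWCtRu7Z3eJKJuDhIV2eJmaZaxGhoRWQppnVLzt2GaYq3O4pcayOKuFKkZkRb+lUzqB92RomYVFSqxJuK0jvK10gdlzZm2ru365mYcU1TiKs5Kpk3h+SniIeqmusk9SZ5PNKbSZWnqWaHYyJNsopyO0M4EkSnkrdpnJrnWrZ3nByqpK3CiJ"/>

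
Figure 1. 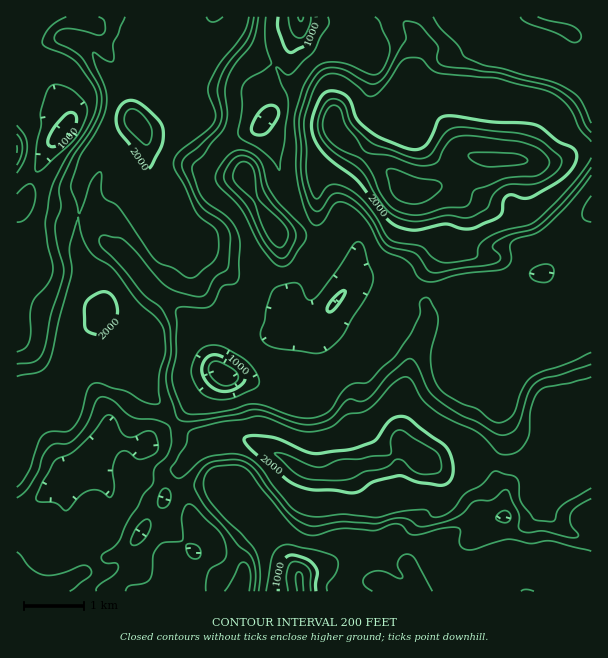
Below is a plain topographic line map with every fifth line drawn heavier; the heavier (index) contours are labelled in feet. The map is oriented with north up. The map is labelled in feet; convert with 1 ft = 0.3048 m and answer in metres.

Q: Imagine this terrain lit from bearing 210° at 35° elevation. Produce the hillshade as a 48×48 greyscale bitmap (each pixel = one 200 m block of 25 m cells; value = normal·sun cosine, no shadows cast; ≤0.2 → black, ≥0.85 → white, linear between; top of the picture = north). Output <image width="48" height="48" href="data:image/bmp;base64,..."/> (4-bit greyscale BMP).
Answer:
<image width="48" height="48" href="data:image/bmp;base64,Qk32BAAAAAAAAHYAAAAoAAAAMAAAADAAAAABAAQAAAAAAIAEAAATCwAAEwsAABAAAAAAAAAAAAAAABEREQAiIiIAMzMzAERERABVVVUAZmZmAHd3dwCIiIgAmZmZAKqqqgC7u7sAzMzMAN3d3QDu7u4A////AKvMqHeHeZmIiHQ1SbqZmXV3V4mZmGd4mrzLqZmIiZh3mYQ1a9uZl2eWaJmZmHiJqsypmrqYmZd4qWI2nuuph3iGeJqqmZmaqrqHipiYiIeKljFYztupmYh4iay7u7u8y5mImYiJiIiqYiR5vdy7zLq7u8uqq93tuZh4moiJmYmXIDeK3+3e7t3u3cqIi93Kdpd3iIiYmYmDA3id/9zd3d3czLqZrMuoiKh3h3iZmIlhJ4nP/Lu7uqu7upqqzcqZqph3h2iZiapkaJv/3MzMuqmru5qqvLmZq3iIiImYibqHmr7+3cvLq7vN2omavKmZmnd5qZmYiJmazf/9yGZ3iavcpmiJqZmZmXeKuZmId4mb3v/aY0VUVnq3RGiHZ4mZmYisupmZmqmZq7p1RFZmd4l0NXdkR4mZmYirqZmrvMlUVmZTESNoiIdEVlQiR5qZiImqmIrN3aUhESMQACNXZ4ZWVCEjaKqZiZmZh4vcy2I0ISIBRmdmVXh2MiNGiZmIiIiZiK3bqDNlITVniImGVnh0IkZ4mYd3eGeJiby6pzVzFIqZmZmGZ2ZjNXiImXREVkV5maqZl1ZlfeyZmZmYeHVUV4iZmXVERVaJmZmZmFV539qYiIiIiIZmeIiZmYdmVXmamamZl0SKy6mId3eImIh3iIiZmZmIdpqqmqqZhjWJqZiHeIiJmYmIiIiZmZmZiKqpqqqIdCaaqZmHiJiImYmZh4iZmZmZmamZqZh2Qkm7qZmImZmIiZmZh4iZmZmZmZiZmYZkJZzbmZmJqqmYiZmZh4mZmYiJmZiJmXZSWbzKmpiJqpmZmZmqq6qqqYiJmZiaqYUknMypqXebypmaqqq83d3duYiZmZm8uVI4zcupl2i+yZmZqr3e3d3Ll4mZmZq8p0WM3KmZdmnvqJmZq+/+y6qYeJmZmZq7l2m9ypmYZFv8dYmJrf/tuqqqrMypmIq6mIq8uZmFMW3nE5qJz/7tzNy7zMupmImqqZq7qZhhA76hBtub///93dy6mqqZmKqruZq6mZcgS/1AS+u///7LvLqZmrqpmKqaqZqpmYUDrvoijdvP/+uYmZmqvdy6l6mYmZmpqXIovLYVrcrN7sl2Z4q7zdypmJeHeZqaqWRpl2AGrLre7HQRR5qqu6l3eVVlV5qruXiqliAnq73/tSADWJiHdlMkaBRmVYq9yHmpl0JIvM/6MRNXh2VDIhElZCZ4h3rNlWial2V4vM2zA2iJl0IRIjRnUGiJuoq5M3iYZWeauqlgJ4mZl1RFZmeHIIiJu6qUNomXM2ibuZchV4mZiHeIiIhzAYiau9yWeJmHRXiruYcjRGmYiIiIdlMQFZmarPyImZiHZomqmXUyE1iYdlVDIAACWJmazumJmYiIiImZeGMQFGeGQzIQASRniZq97qepmYiImZmHZnQ0Z5hlRVREV4maqZrN2meZmIiImZh1VXh4ibp3ZlZ3iZqruZmZdWiZiImYiIdVRXmZm8uXVFd4mru6h4h1RYmZh4mYeIZFRYqZq7qXRGeJq8uXVg=="/>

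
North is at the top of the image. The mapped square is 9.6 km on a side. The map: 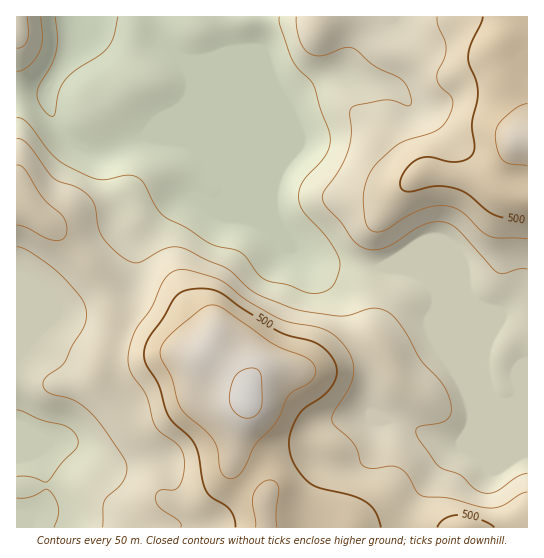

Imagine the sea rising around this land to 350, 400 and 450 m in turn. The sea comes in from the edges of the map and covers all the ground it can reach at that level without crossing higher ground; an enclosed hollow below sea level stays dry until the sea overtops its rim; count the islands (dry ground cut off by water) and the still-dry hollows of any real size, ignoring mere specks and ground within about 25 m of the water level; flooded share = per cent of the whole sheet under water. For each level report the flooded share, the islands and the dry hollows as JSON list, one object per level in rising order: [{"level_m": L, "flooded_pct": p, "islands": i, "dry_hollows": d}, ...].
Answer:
[{"level_m": 350, "flooded_pct": 24, "islands": 0, "dry_hollows": 0}, {"level_m": 400, "flooded_pct": 48, "islands": 0, "dry_hollows": 0}, {"level_m": 450, "flooded_pct": 71, "islands": 0, "dry_hollows": 0}]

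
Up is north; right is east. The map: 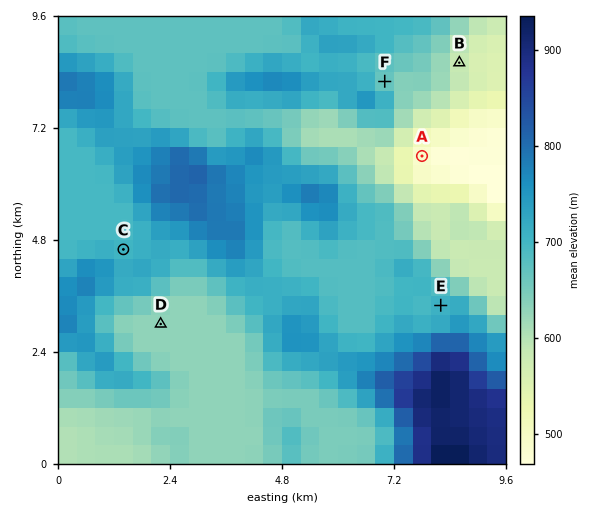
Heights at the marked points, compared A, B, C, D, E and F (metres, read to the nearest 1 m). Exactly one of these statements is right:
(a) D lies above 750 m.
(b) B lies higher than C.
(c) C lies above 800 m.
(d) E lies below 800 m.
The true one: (d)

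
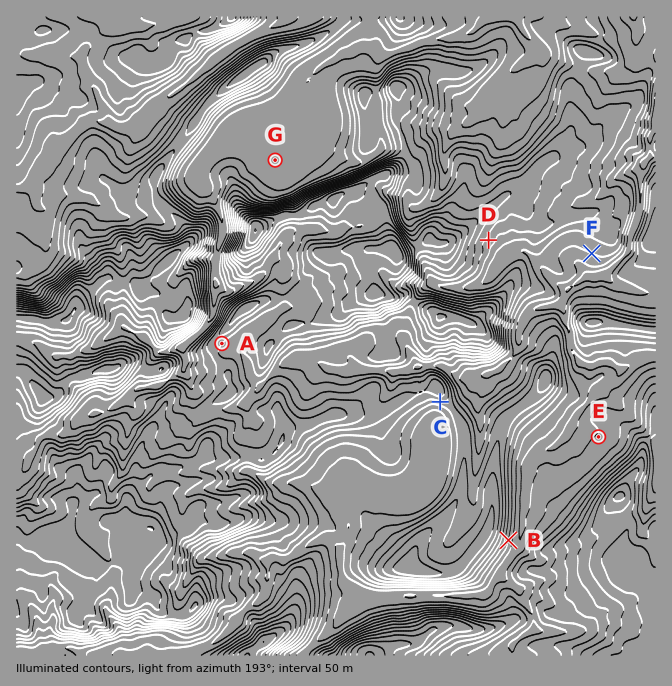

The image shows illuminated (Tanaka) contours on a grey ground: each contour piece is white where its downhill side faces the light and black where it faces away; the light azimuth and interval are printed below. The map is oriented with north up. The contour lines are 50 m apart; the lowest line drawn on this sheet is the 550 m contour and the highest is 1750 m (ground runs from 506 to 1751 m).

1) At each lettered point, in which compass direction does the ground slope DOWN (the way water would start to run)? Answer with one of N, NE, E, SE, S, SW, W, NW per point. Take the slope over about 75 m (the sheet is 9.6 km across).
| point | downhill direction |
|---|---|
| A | SE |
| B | E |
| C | S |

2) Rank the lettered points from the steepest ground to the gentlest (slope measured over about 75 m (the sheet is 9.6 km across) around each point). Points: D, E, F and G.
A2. D F E G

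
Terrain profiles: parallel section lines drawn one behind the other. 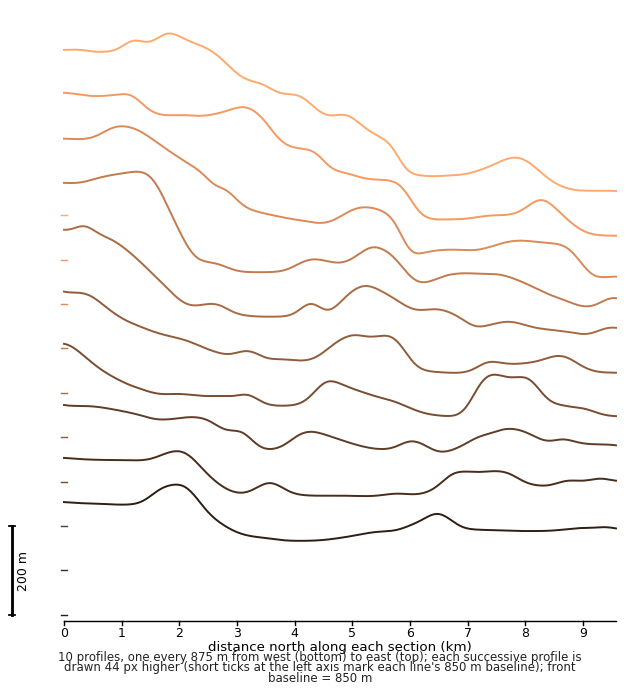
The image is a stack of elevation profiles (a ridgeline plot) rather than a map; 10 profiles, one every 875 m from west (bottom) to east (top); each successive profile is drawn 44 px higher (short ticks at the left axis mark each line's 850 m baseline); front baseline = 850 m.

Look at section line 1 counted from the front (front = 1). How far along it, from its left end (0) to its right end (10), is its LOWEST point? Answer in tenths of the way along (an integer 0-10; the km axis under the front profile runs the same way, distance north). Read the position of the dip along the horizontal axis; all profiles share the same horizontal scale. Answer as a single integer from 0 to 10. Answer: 4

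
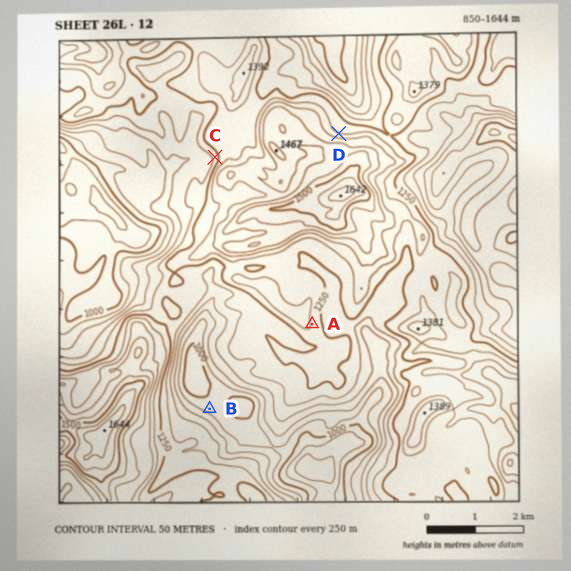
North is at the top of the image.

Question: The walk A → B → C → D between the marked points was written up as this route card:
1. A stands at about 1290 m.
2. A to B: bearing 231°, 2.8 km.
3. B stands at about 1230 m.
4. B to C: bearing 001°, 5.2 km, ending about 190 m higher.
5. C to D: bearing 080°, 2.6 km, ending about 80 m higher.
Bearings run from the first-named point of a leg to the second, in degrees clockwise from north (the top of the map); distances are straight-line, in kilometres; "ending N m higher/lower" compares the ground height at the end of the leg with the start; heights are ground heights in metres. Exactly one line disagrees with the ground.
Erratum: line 3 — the height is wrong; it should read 1030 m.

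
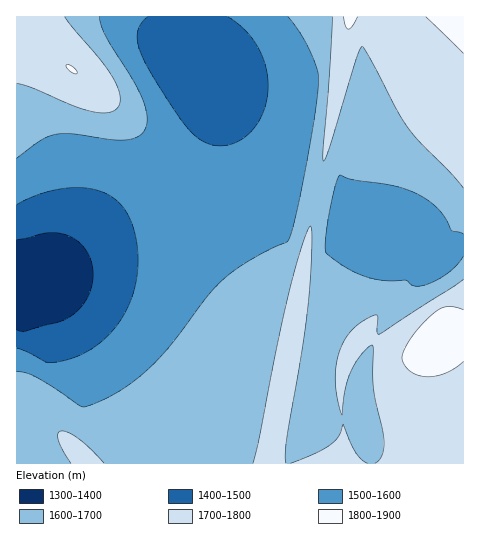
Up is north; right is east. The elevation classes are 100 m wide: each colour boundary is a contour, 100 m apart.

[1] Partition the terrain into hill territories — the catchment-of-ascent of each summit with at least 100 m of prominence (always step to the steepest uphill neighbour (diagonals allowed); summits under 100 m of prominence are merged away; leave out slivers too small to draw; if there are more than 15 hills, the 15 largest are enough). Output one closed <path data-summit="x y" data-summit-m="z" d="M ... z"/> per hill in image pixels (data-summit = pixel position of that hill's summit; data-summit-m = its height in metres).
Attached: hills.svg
<path data-summit="439 333" data-summit-m="1843" d="M206 78l6 21 0 24-5 16-14 23-18 17-42 24-16 11-68 62-33 10 0 177 447 1 1-218-11 1-19 12-17-14-32-12-25-13-25-18-40-9-29-27-17-19z"/><path data-summit="463 17" data-summit-m="1826" d="M463 16l-275 0 0 25 4 20 20 26 34 56 13 16 24 24 12 10 40 9 25 18 25 13 32 12 18 14 18-12 11-2z"/><path data-summit="71 69" data-summit-m="1801" d="M187 16l-171 1 1 269 32-10 68-62 64-39 21-24 9-22 1-30-8-23-14-21z"/>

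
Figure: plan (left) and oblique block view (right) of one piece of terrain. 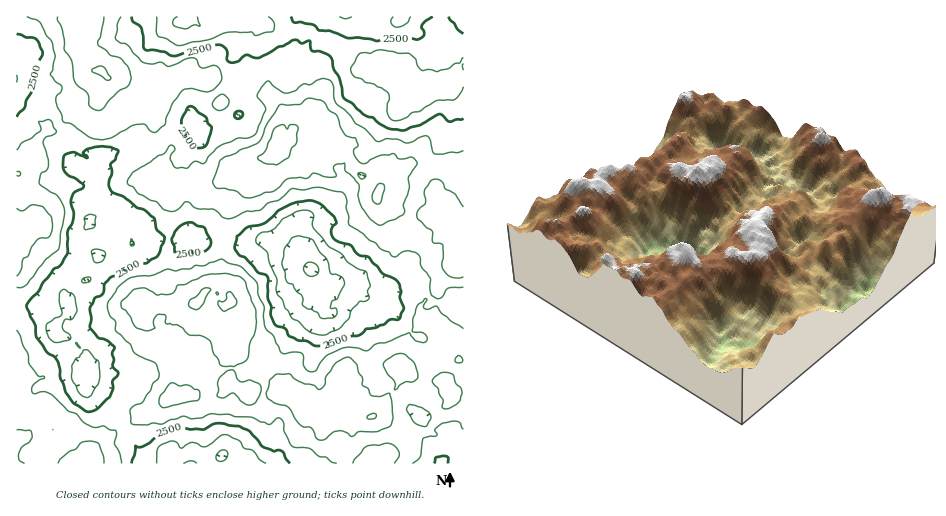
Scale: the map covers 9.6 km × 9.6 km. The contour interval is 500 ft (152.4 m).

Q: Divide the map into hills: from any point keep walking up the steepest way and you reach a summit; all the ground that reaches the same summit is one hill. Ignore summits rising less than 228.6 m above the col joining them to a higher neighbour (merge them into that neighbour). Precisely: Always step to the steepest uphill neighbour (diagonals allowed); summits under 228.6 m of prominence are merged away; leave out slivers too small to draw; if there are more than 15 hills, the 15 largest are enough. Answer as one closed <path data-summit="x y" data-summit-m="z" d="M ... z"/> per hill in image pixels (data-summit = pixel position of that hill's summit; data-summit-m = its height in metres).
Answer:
<path data-summit="280 150" data-summit-m="1272" d="M463 16l-213 0-4 8 0 12-12 17 1 13 14 9-2 6 0 13-5 17-11 11-18 4-16 10 3-11-3-4-4-1-3 2 0 10-3-3-14 3-15 17-10-7-12 8-17 0-15 6 0 16-9 5-10-1-9-8-3 0-3 19 11 15 7 5 3 11-1 6-11 14 0 5 5 5 10 4-4 0-7 6-6 0-6 4 0 9 8 3-6 1-5 6-3 10 2 9 3 0 2-9 11-10 5-2 3-10 7-14 10 8 9 1 10-5 0-6 5-9 8 1 22-7 7 0 17 2 7-1 9 5 9-4 9 0 18 6 7 0 17-6 8 1 7-3 6 0 17 8-2 14 13 8 11 15 11 8 4 9 17 0 11-5-9-18 9 9 13 5 7 0 24-8 8 0 12 14 3 6 3-1 10 3 10 0 8 9z"/><path data-summit="231 302" data-summit-m="1251" d="M283 238l-6 0-7 3-8-1-17 6-7 0-18-6-9 0-9 4-9-5-31-1-22 7-8-1-5 9 0 6-10 5-7 0-12-8-7 13-3 10-5 2-12 11-5 15 6 14 0 7-5 7-3 1 9 4 13 14 2 6-1 16 11-3 27-1 5 4 4 10-4 3-8 0-5-2-12 0-17-8-1 3 26 18 0 10 11 17 2 8 13 16 9 5 18-1 8 9 190 0 4-6 4-1 6 7 63 0 7-8 2-7 10-9 4-1 0-125-9-9-10 0-10-3-3 1-3-6-12-14-8 0-24 8-7 0-20-11 7 15-2 2-26 3-4-9-8-5-13-16-14-10 2-14z"/><path data-summit="101 70" data-summit-m="1241" d="M249 16l-40 0-8 8-5-1-7-7-172 0-1 85 8 4 8 0 10 7 8-2 6 6 2 8 10 8 10 15 1 5-3 15 7 8 12 2 9-5 0-15 2-2 13-5 17 0 12-8 10 7 15-17 6-3 10 1 1-8 3-2 6 3 1 11 13-8 18-4 11-11 7-36-14-9-1-13 12-17 0-12z"/><path data-summit="92 458" data-summit-m="1180" d="M40 308l-9 0-15 7 0 148 157 1-7-9-18 1-5-2-15-15-7-19-8-10 0-10-26-18-1-8 2-5 0-9-2-6-13-14-17-7 0-12-8-10z"/><path data-summit="38 224" data-summit-m="1207" d="M17 101l-1 213 4 1 11-7 11 1 0-5 4-8 14-1 7 8 1-2-3-10 6-14 6-4-6-2-1-7 4-5 9-1 9-7-8-3-5-5 2-9 10-12-3-15-7-5-11-15 2-15 5-7 0-10 2-3-3-9-8-11-10-8-2-8-6-6-8 2-10-7-8 0z"/>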